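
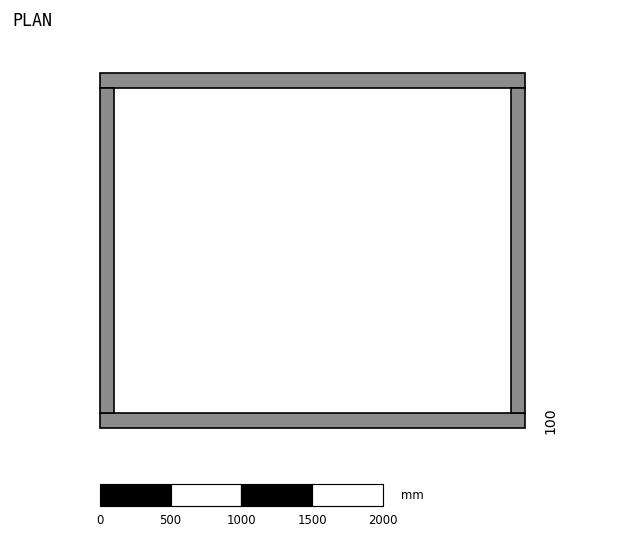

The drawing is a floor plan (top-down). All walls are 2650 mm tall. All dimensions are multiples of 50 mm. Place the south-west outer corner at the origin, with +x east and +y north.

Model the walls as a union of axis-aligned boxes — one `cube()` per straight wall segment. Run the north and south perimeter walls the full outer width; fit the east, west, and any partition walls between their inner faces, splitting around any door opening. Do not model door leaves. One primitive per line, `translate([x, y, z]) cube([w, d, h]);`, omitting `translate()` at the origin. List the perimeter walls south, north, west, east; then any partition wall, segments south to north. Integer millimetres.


cube([3000, 100, 2650]);
translate([0, 2400, 0]) cube([3000, 100, 2650]);
translate([0, 100, 0]) cube([100, 2300, 2650]);
translate([2900, 100, 0]) cube([100, 2300, 2650]);


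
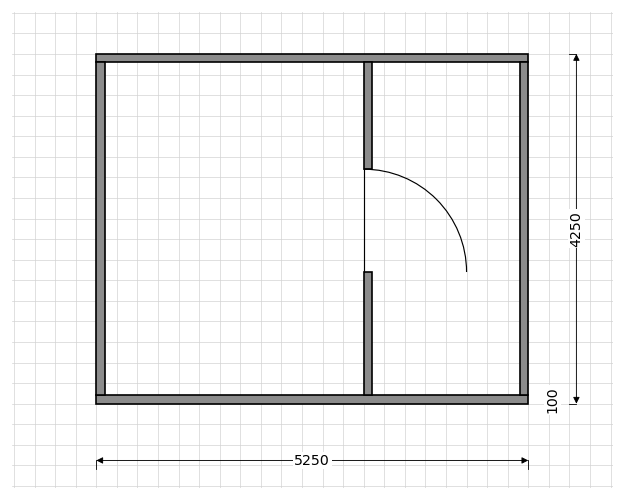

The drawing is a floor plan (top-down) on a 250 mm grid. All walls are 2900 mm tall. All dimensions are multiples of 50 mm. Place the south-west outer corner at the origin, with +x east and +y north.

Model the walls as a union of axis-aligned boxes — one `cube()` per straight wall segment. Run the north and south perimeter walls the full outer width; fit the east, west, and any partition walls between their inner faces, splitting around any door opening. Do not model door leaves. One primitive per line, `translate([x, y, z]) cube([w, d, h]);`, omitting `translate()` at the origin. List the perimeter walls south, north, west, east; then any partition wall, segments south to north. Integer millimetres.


cube([5250, 100, 2900]);
translate([0, 4150, 0]) cube([5250, 100, 2900]);
translate([0, 100, 0]) cube([100, 4050, 2900]);
translate([5150, 100, 0]) cube([100, 4050, 2900]);
translate([3250, 100, 0]) cube([100, 1500, 2900]);
translate([3250, 2850, 0]) cube([100, 1300, 2900]);


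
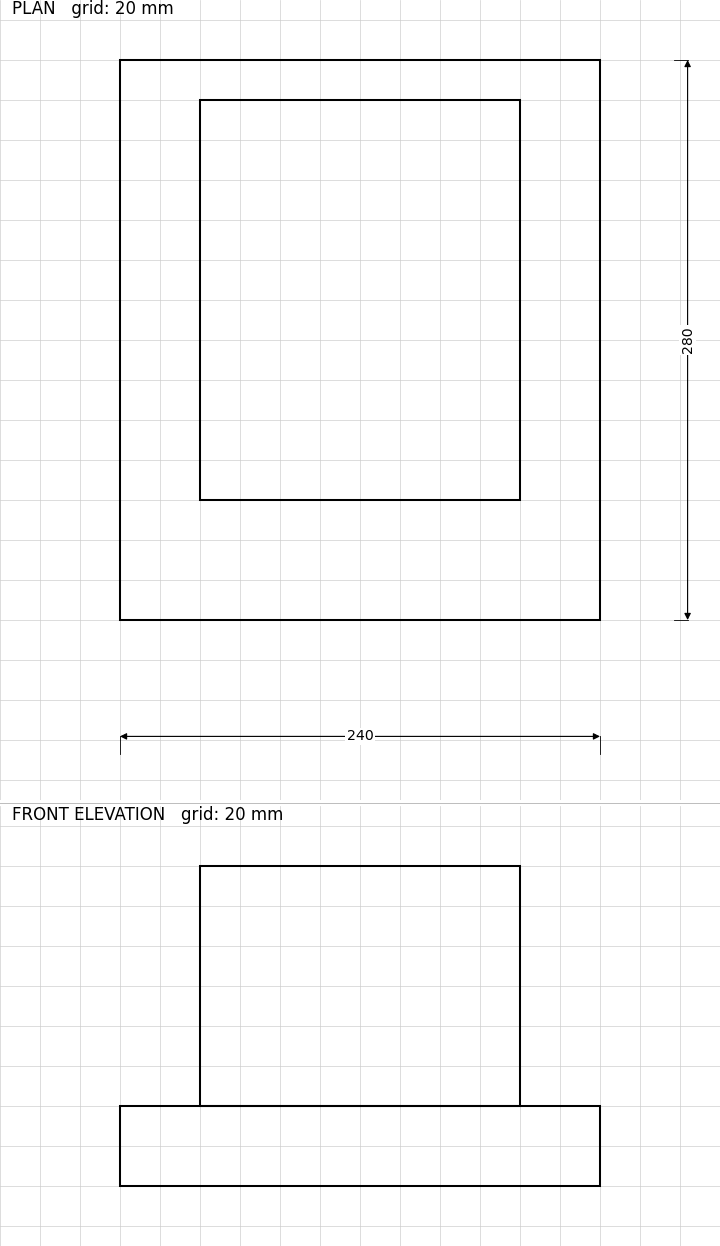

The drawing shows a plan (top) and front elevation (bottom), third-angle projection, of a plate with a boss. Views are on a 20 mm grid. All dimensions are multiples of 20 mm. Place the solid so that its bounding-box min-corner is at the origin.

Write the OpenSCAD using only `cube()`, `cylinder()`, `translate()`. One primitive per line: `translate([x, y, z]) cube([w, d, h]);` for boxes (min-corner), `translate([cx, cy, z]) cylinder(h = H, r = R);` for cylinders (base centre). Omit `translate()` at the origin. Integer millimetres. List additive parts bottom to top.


cube([240, 280, 40]);
translate([40, 60, 40]) cube([160, 200, 120]);


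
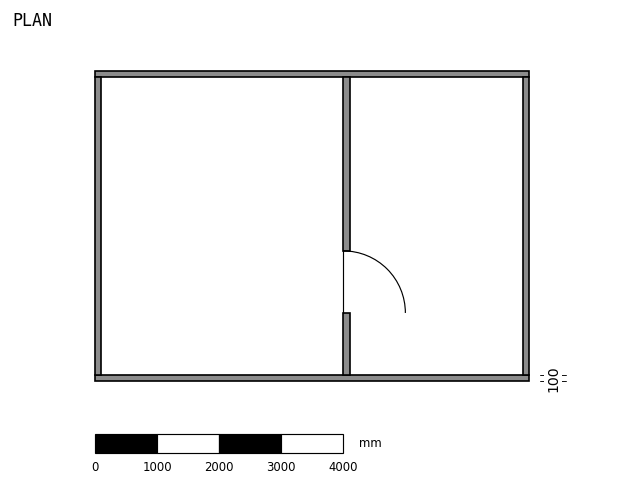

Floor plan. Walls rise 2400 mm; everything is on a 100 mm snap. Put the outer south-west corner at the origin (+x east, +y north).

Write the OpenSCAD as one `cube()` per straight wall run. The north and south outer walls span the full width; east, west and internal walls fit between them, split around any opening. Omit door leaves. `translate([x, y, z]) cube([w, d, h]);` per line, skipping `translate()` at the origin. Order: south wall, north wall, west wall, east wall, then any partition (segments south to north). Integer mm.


cube([7000, 100, 2400]);
translate([0, 4900, 0]) cube([7000, 100, 2400]);
translate([0, 100, 0]) cube([100, 4800, 2400]);
translate([6900, 100, 0]) cube([100, 4800, 2400]);
translate([4000, 100, 0]) cube([100, 1000, 2400]);
translate([4000, 2100, 0]) cube([100, 2800, 2400]);


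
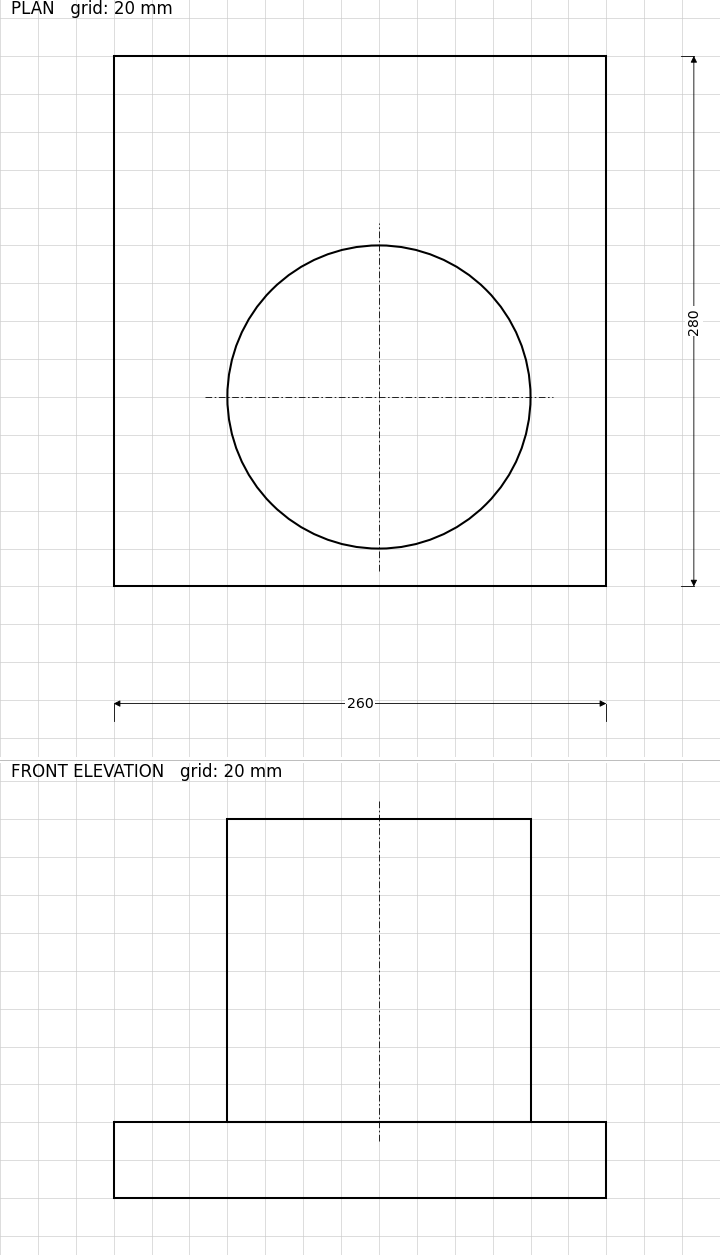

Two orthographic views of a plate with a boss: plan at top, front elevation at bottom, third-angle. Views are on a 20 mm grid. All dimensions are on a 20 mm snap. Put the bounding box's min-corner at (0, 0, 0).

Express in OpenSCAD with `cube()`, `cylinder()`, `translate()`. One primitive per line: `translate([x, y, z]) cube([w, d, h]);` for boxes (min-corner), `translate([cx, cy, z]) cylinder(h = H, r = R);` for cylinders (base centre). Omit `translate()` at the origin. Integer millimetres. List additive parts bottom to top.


cube([260, 280, 40]);
translate([140, 100, 40]) cylinder(h = 160, r = 80);


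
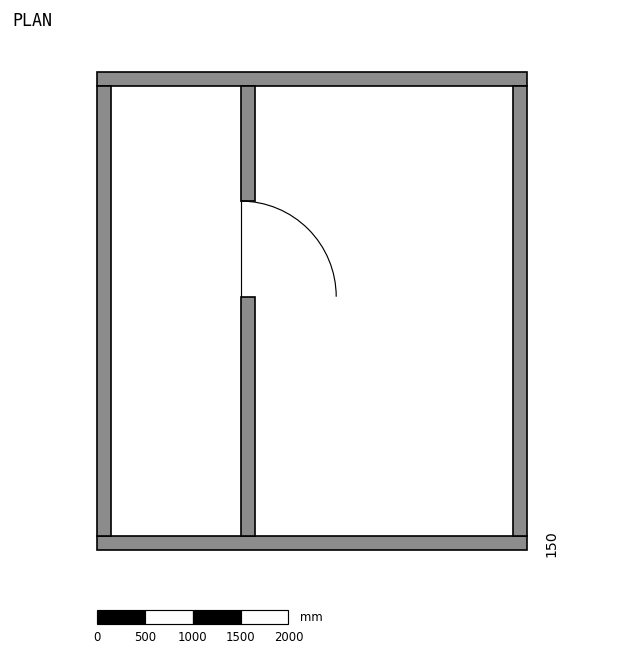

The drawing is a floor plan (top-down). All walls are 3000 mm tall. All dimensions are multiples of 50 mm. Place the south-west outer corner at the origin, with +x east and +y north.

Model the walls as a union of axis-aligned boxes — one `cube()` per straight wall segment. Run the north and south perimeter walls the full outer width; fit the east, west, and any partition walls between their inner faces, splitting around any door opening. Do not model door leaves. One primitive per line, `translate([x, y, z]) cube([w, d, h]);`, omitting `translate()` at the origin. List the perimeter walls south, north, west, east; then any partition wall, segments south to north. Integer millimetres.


cube([4500, 150, 3000]);
translate([0, 4850, 0]) cube([4500, 150, 3000]);
translate([0, 150, 0]) cube([150, 4700, 3000]);
translate([4350, 150, 0]) cube([150, 4700, 3000]);
translate([1500, 150, 0]) cube([150, 2500, 3000]);
translate([1500, 3650, 0]) cube([150, 1200, 3000]);


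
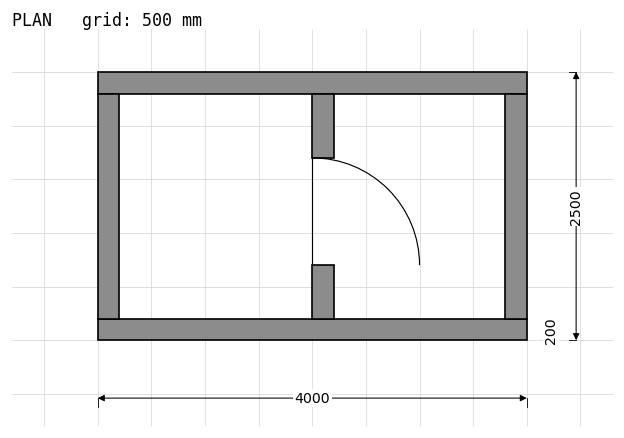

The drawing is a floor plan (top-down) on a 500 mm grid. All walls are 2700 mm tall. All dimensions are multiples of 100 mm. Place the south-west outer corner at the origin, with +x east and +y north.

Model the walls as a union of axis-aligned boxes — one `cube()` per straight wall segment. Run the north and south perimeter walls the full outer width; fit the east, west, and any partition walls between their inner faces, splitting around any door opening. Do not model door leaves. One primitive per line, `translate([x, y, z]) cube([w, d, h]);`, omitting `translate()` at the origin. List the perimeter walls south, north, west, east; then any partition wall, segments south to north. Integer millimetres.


cube([4000, 200, 2700]);
translate([0, 2300, 0]) cube([4000, 200, 2700]);
translate([0, 200, 0]) cube([200, 2100, 2700]);
translate([3800, 200, 0]) cube([200, 2100, 2700]);
translate([2000, 200, 0]) cube([200, 500, 2700]);
translate([2000, 1700, 0]) cube([200, 600, 2700]);


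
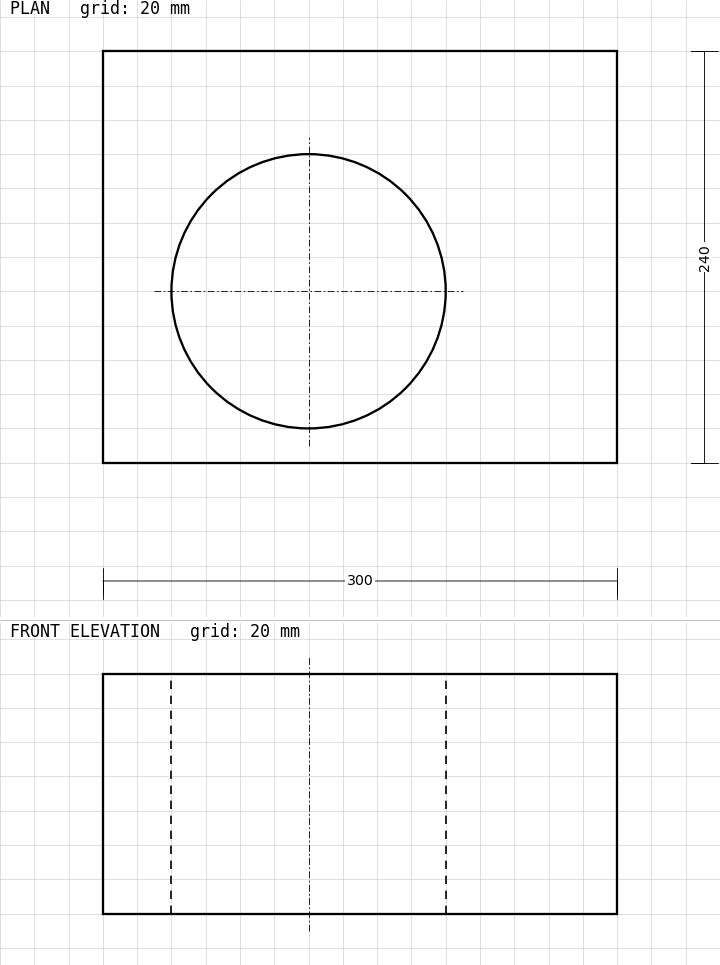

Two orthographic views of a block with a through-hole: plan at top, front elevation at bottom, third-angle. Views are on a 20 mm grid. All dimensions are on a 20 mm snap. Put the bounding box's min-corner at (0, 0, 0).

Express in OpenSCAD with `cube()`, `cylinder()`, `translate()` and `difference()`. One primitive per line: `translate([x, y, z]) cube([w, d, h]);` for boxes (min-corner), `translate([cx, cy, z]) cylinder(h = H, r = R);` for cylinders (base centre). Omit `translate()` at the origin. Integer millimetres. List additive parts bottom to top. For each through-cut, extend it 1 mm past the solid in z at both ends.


difference() {
  cube([300, 240, 140]);
  translate([120, 100, -1]) cylinder(h = 142, r = 80);
}


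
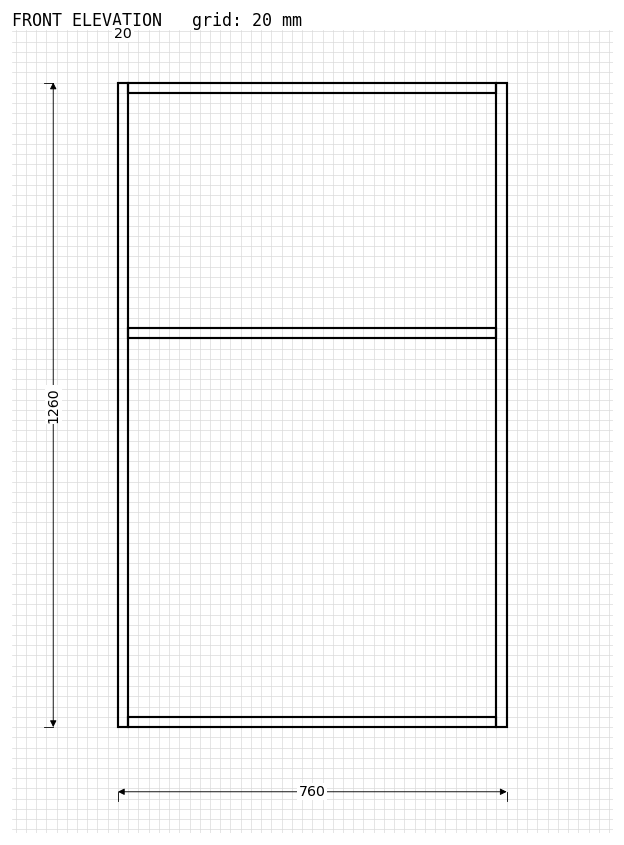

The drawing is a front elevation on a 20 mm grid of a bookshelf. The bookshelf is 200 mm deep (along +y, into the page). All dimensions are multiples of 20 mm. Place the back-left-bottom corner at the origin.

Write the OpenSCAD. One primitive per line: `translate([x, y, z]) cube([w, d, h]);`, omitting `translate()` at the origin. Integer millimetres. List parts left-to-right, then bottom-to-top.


cube([20, 200, 1260]);
translate([20, 0, 0]) cube([720, 200, 20]);
translate([20, 0, 760]) cube([720, 200, 20]);
translate([20, 0, 1240]) cube([720, 200, 20]);
translate([740, 0, 0]) cube([20, 200, 1260]);


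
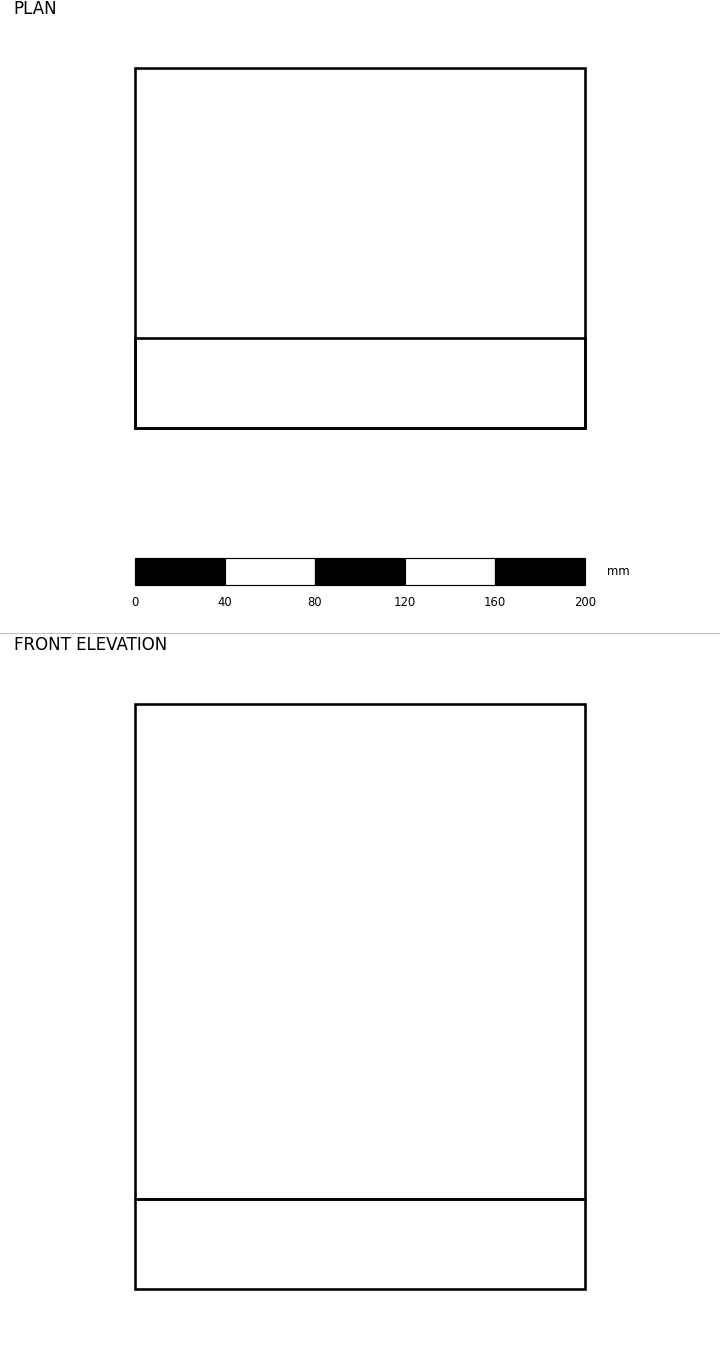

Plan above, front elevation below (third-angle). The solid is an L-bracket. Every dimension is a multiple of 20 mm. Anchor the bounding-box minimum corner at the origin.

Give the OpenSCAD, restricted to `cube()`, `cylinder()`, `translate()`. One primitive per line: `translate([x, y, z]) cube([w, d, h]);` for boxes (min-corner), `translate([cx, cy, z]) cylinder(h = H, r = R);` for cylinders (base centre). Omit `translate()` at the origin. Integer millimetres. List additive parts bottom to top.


cube([200, 160, 40]);
translate([0, 0, 40]) cube([200, 40, 220]);


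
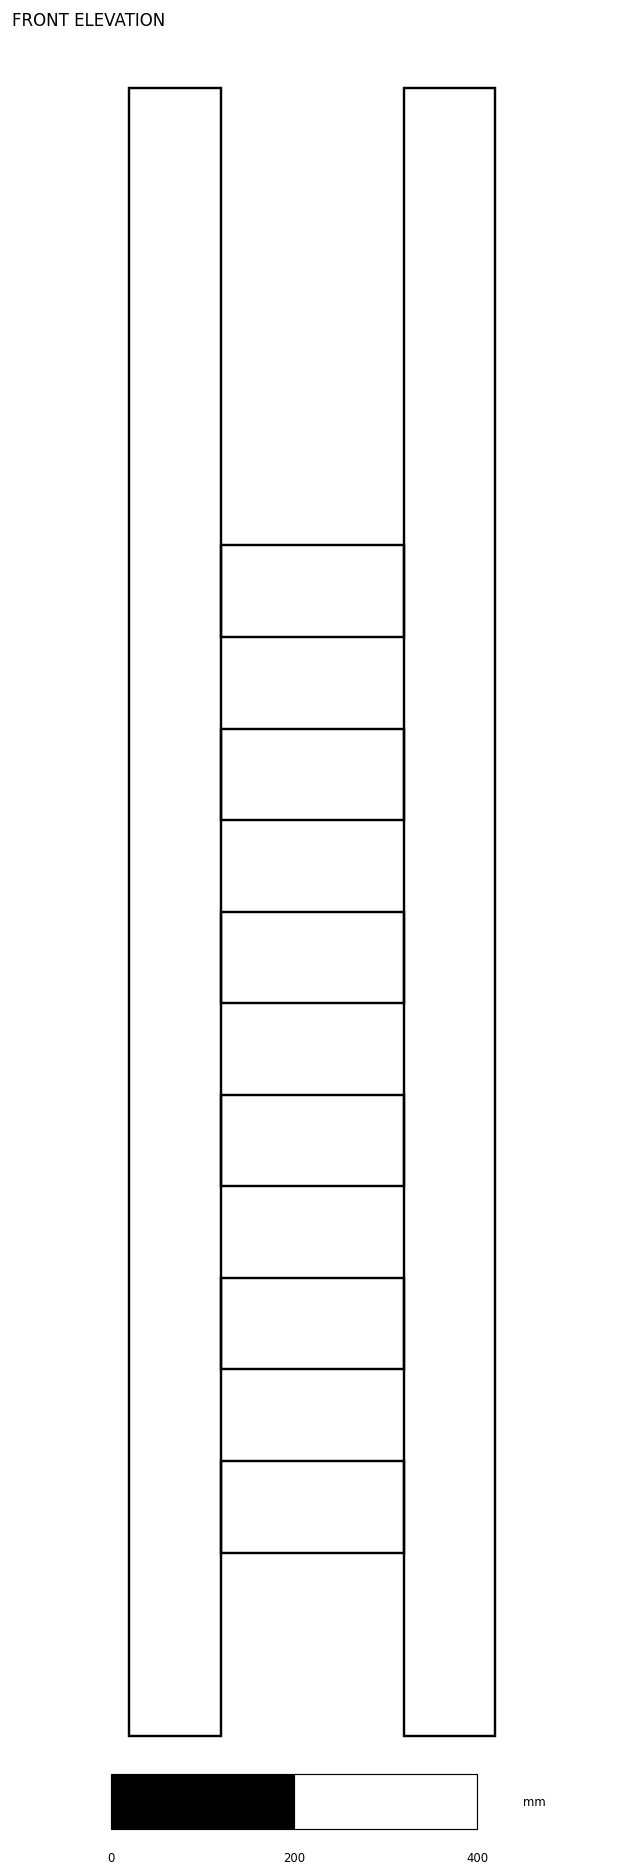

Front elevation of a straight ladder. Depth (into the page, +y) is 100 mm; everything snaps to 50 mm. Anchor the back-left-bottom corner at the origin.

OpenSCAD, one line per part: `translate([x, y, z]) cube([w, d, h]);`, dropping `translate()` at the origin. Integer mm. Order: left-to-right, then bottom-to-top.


cube([100, 100, 1800]);
translate([100, 0, 200]) cube([200, 100, 100]);
translate([100, 0, 400]) cube([200, 100, 100]);
translate([100, 0, 600]) cube([200, 100, 100]);
translate([100, 0, 800]) cube([200, 100, 100]);
translate([100, 0, 1000]) cube([200, 100, 100]);
translate([100, 0, 1200]) cube([200, 100, 100]);
translate([300, 0, 0]) cube([100, 100, 1800]);


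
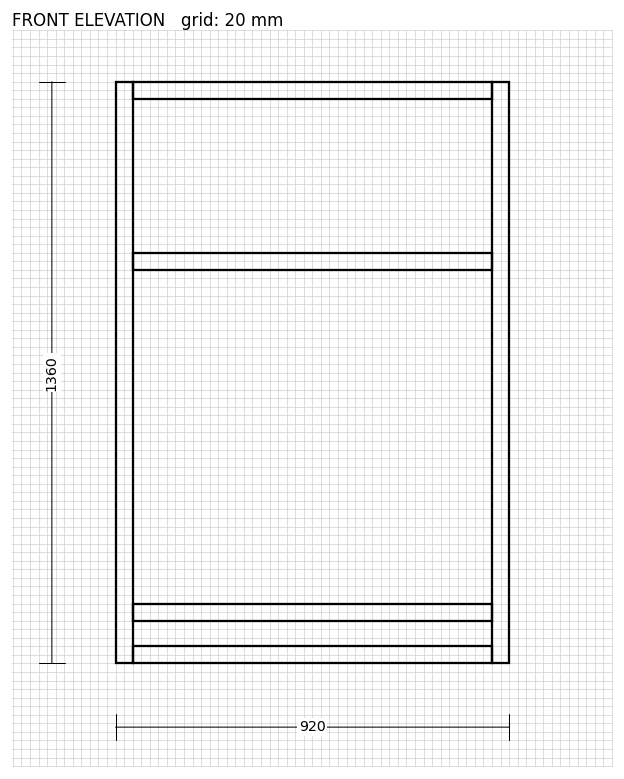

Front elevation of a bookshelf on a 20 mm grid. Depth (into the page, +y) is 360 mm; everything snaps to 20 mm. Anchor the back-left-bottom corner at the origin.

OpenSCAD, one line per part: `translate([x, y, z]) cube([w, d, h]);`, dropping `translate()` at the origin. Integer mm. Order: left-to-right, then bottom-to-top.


cube([40, 360, 1360]);
translate([40, 0, 0]) cube([840, 360, 40]);
translate([40, 0, 100]) cube([840, 360, 40]);
translate([40, 0, 920]) cube([840, 360, 40]);
translate([40, 0, 1320]) cube([840, 360, 40]);
translate([880, 0, 0]) cube([40, 360, 1360]);


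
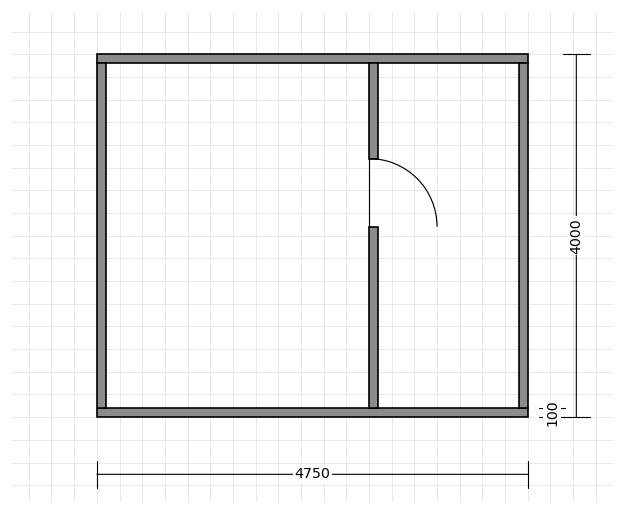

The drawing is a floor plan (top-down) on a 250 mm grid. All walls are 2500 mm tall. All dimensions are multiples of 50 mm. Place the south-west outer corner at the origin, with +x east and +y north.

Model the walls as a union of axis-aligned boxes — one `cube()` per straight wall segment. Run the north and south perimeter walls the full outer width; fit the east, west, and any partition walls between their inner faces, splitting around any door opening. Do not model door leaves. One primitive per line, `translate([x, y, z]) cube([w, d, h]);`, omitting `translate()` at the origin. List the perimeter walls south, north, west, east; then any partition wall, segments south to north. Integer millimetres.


cube([4750, 100, 2500]);
translate([0, 3900, 0]) cube([4750, 100, 2500]);
translate([0, 100, 0]) cube([100, 3800, 2500]);
translate([4650, 100, 0]) cube([100, 3800, 2500]);
translate([3000, 100, 0]) cube([100, 2000, 2500]);
translate([3000, 2850, 0]) cube([100, 1050, 2500]);


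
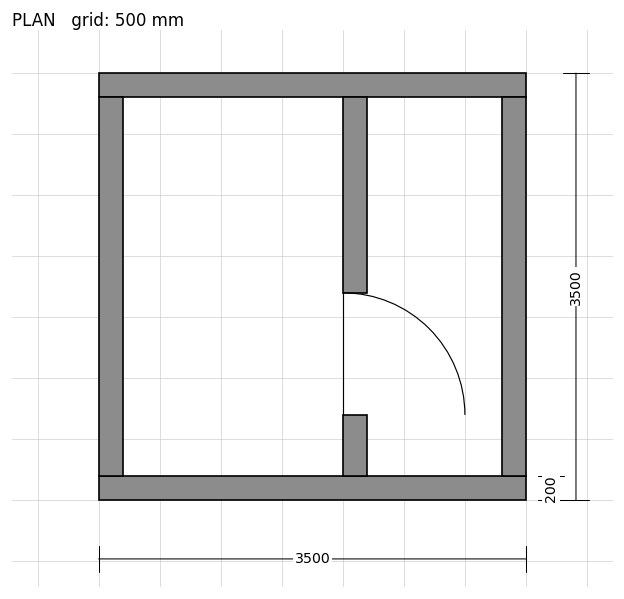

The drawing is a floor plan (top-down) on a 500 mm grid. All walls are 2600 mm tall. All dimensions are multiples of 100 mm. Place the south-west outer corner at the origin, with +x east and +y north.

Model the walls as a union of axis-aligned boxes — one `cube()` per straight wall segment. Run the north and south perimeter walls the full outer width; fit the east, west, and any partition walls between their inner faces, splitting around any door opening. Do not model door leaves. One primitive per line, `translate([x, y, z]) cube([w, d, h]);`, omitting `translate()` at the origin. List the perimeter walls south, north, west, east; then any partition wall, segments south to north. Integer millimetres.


cube([3500, 200, 2600]);
translate([0, 3300, 0]) cube([3500, 200, 2600]);
translate([0, 200, 0]) cube([200, 3100, 2600]);
translate([3300, 200, 0]) cube([200, 3100, 2600]);
translate([2000, 200, 0]) cube([200, 500, 2600]);
translate([2000, 1700, 0]) cube([200, 1600, 2600]);


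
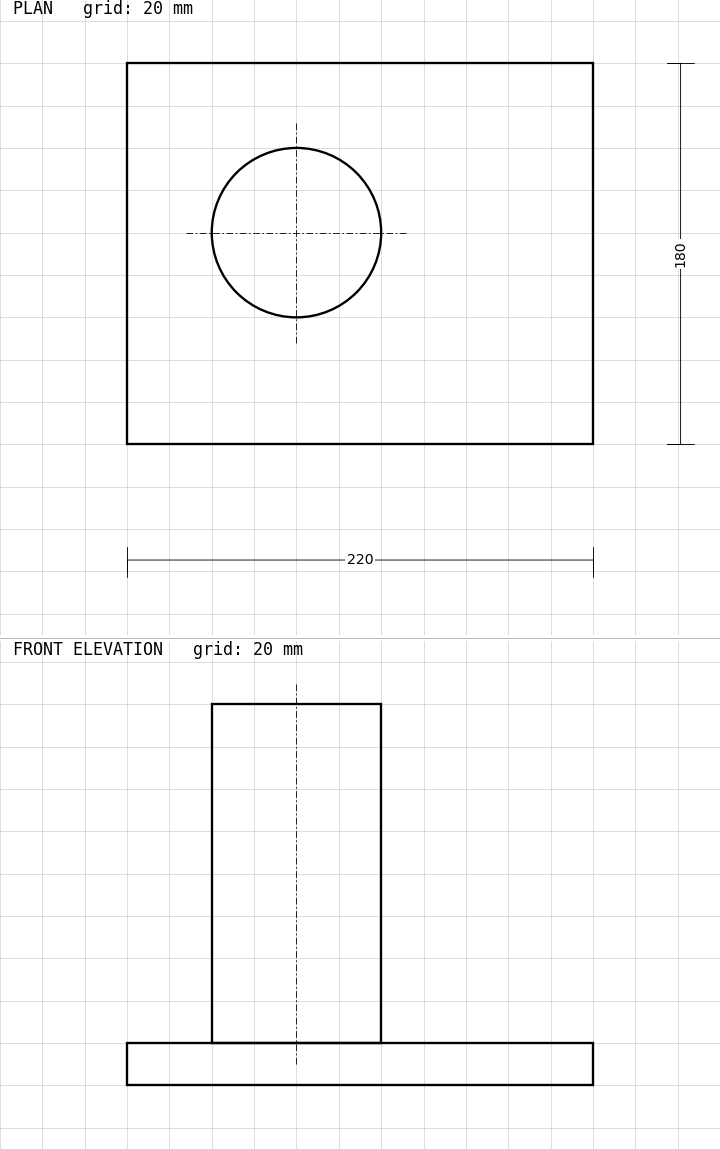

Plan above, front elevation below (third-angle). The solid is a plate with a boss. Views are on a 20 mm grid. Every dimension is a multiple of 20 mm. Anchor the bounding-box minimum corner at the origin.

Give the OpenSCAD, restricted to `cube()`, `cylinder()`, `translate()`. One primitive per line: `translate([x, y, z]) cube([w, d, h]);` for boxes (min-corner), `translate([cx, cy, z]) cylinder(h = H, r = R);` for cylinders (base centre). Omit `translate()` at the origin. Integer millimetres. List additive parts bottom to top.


cube([220, 180, 20]);
translate([80, 100, 20]) cylinder(h = 160, r = 40);


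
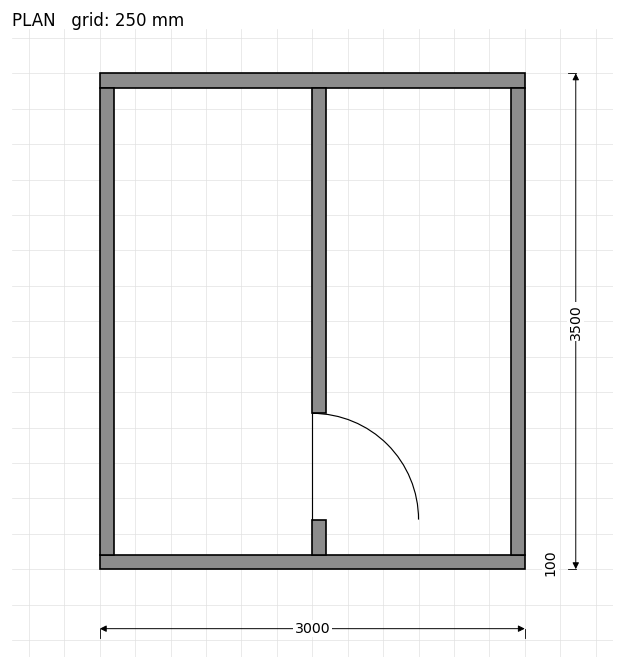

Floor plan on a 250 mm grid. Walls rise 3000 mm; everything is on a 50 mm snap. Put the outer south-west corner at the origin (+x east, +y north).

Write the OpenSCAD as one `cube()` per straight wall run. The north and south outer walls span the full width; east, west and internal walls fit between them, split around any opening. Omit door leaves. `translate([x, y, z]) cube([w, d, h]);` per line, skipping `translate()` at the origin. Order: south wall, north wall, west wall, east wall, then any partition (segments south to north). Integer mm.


cube([3000, 100, 3000]);
translate([0, 3400, 0]) cube([3000, 100, 3000]);
translate([0, 100, 0]) cube([100, 3300, 3000]);
translate([2900, 100, 0]) cube([100, 3300, 3000]);
translate([1500, 100, 0]) cube([100, 250, 3000]);
translate([1500, 1100, 0]) cube([100, 2300, 3000]);


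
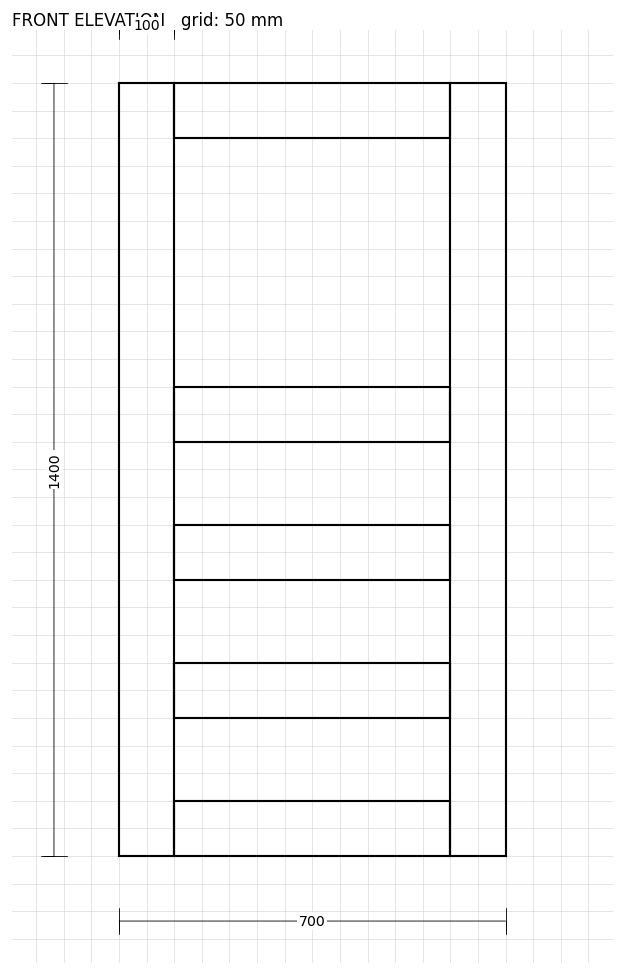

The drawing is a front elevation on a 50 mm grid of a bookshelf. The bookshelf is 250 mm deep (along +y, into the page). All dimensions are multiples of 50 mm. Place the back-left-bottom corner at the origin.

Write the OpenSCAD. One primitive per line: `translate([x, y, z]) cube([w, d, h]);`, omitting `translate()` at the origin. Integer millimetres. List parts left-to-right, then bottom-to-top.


cube([100, 250, 1400]);
translate([100, 0, 0]) cube([500, 250, 100]);
translate([100, 0, 250]) cube([500, 250, 100]);
translate([100, 0, 500]) cube([500, 250, 100]);
translate([100, 0, 750]) cube([500, 250, 100]);
translate([100, 0, 1300]) cube([500, 250, 100]);
translate([600, 0, 0]) cube([100, 250, 1400]);


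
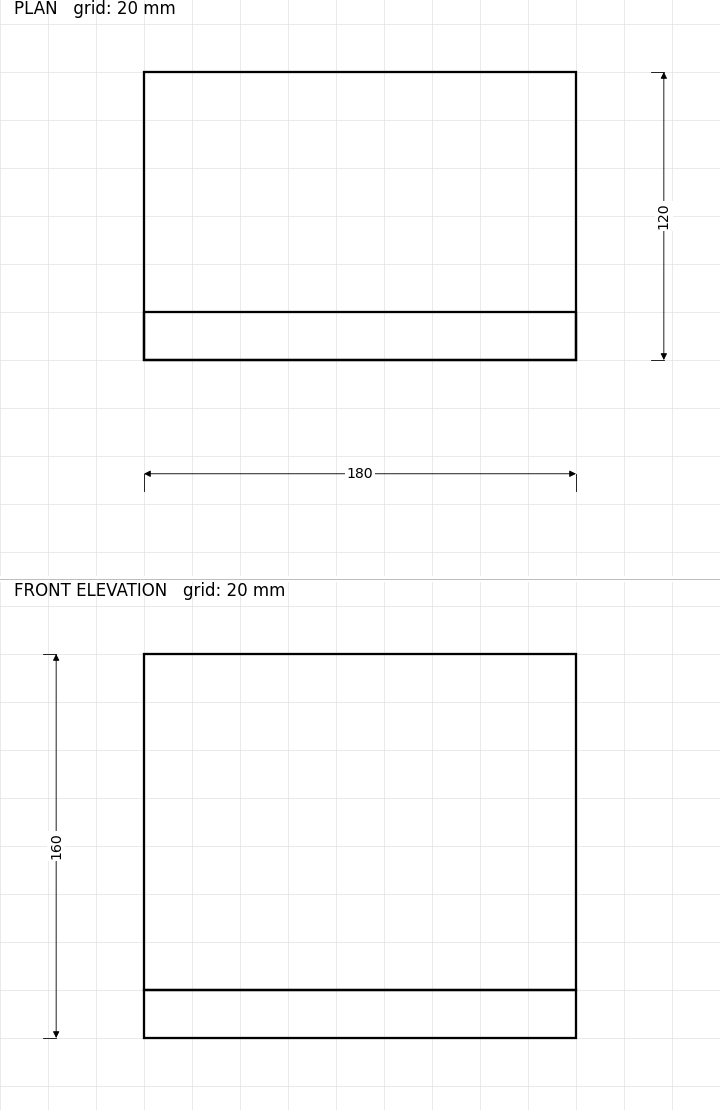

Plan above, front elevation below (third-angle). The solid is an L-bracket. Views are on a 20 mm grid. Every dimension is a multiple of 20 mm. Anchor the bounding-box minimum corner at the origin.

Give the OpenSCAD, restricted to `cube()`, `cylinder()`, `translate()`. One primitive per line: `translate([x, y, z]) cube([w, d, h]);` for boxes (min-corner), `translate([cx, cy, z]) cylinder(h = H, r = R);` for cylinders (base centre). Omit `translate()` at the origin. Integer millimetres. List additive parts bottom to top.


cube([180, 120, 20]);
translate([0, 0, 20]) cube([180, 20, 140]);


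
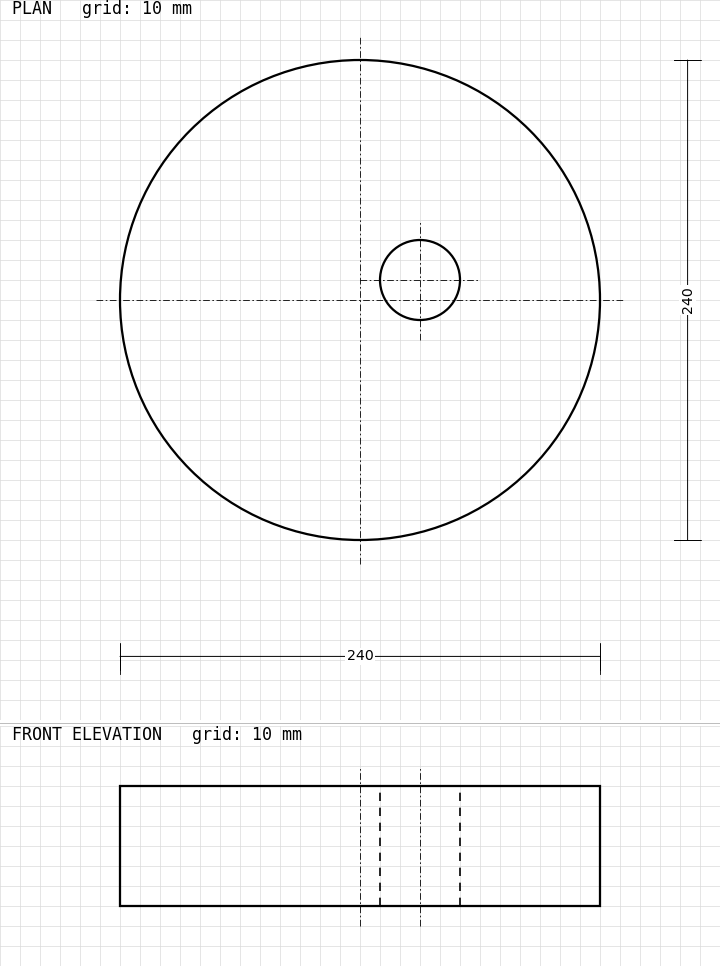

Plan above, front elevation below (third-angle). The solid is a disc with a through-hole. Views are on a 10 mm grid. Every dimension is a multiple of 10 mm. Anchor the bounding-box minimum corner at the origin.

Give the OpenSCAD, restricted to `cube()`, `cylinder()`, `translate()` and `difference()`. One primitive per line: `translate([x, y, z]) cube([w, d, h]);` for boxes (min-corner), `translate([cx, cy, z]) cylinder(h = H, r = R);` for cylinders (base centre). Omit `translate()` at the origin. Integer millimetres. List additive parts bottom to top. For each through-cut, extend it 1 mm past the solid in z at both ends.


difference() {
  translate([120, 120, 0]) cylinder(h = 60, r = 120);
  translate([150, 130, -1]) cylinder(h = 62, r = 20);
}


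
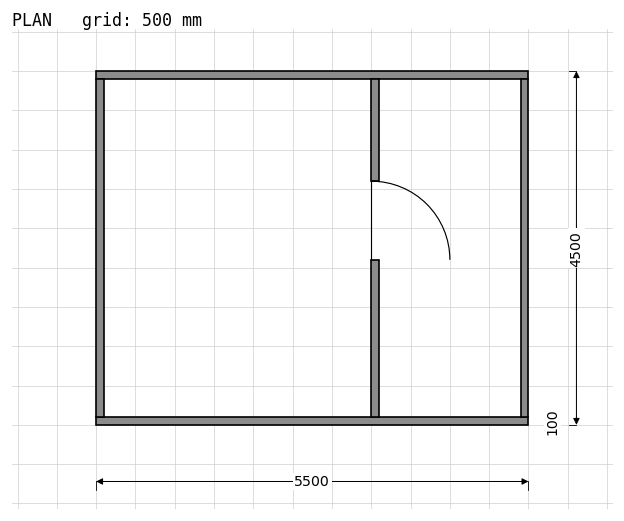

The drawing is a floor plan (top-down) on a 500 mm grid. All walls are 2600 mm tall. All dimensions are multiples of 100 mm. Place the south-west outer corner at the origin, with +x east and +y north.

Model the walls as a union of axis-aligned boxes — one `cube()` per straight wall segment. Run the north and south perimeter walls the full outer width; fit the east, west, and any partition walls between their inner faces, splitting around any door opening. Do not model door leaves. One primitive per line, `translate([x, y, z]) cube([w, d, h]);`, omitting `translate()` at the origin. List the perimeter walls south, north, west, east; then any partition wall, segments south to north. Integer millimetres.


cube([5500, 100, 2600]);
translate([0, 4400, 0]) cube([5500, 100, 2600]);
translate([0, 100, 0]) cube([100, 4300, 2600]);
translate([5400, 100, 0]) cube([100, 4300, 2600]);
translate([3500, 100, 0]) cube([100, 2000, 2600]);
translate([3500, 3100, 0]) cube([100, 1300, 2600]);


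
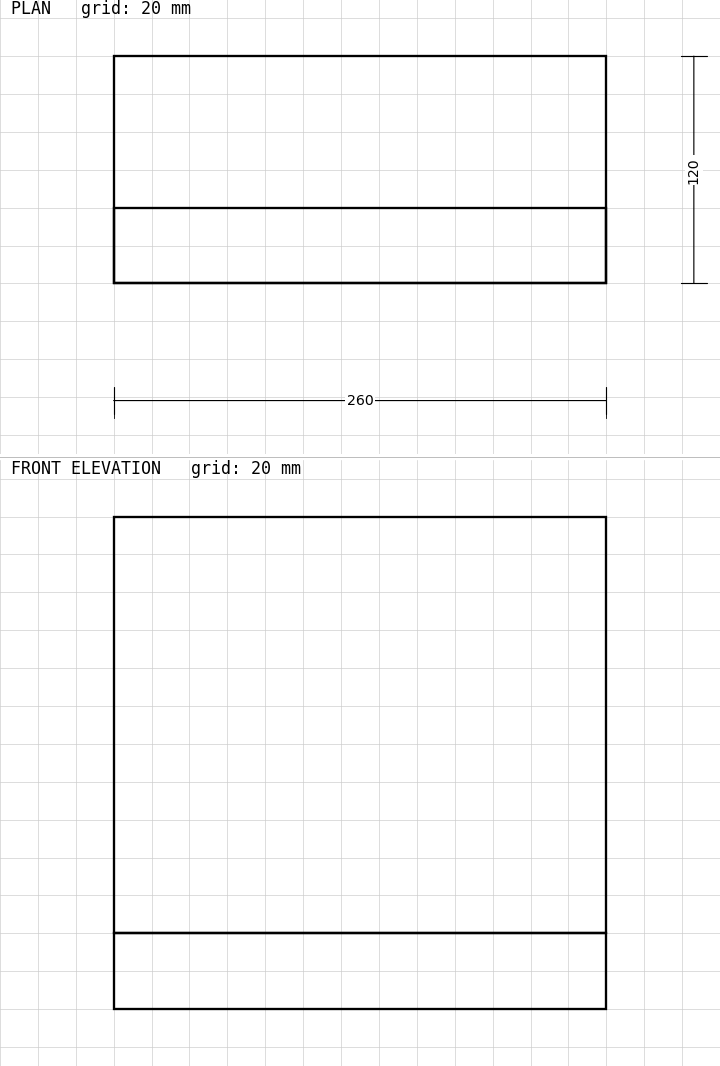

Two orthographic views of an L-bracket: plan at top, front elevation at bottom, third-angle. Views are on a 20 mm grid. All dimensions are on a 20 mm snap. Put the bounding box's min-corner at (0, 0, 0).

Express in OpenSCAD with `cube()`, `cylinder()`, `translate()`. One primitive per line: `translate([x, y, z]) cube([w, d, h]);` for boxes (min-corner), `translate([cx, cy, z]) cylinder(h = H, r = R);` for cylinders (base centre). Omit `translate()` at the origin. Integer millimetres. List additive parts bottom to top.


cube([260, 120, 40]);
translate([0, 0, 40]) cube([260, 40, 220]);


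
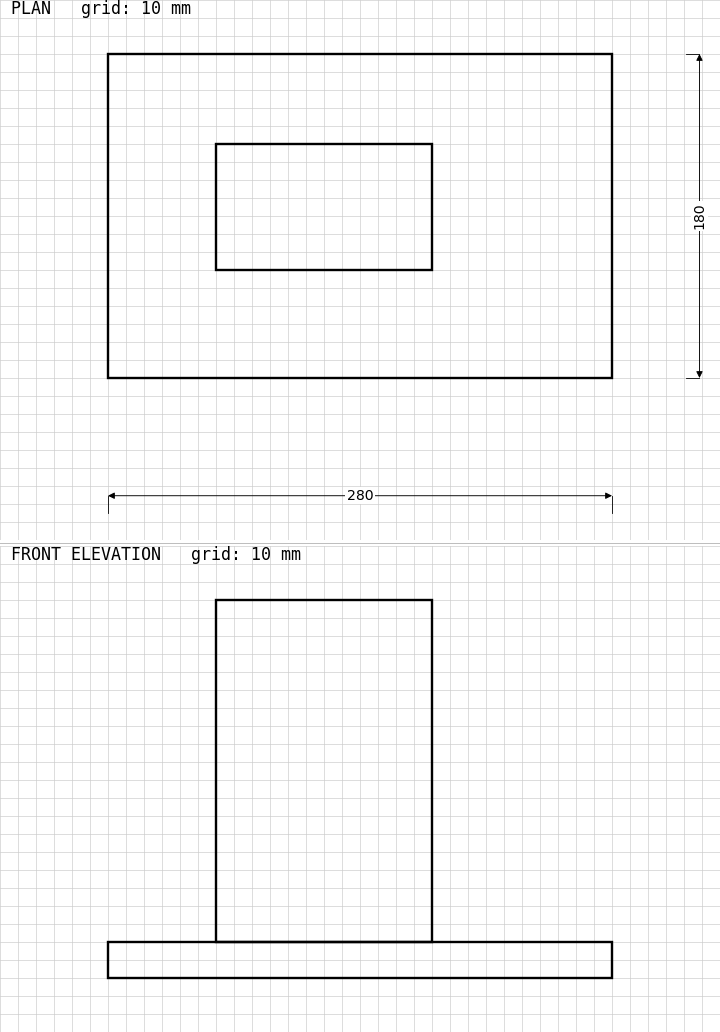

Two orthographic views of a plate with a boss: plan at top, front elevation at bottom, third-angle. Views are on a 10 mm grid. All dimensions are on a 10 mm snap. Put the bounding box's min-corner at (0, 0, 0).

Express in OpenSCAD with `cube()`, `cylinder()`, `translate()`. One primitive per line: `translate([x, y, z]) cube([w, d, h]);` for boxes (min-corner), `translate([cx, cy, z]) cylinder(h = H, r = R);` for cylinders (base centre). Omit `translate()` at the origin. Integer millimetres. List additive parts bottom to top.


cube([280, 180, 20]);
translate([60, 60, 20]) cube([120, 70, 190]);


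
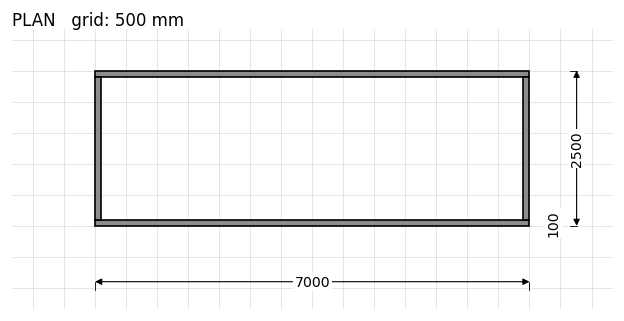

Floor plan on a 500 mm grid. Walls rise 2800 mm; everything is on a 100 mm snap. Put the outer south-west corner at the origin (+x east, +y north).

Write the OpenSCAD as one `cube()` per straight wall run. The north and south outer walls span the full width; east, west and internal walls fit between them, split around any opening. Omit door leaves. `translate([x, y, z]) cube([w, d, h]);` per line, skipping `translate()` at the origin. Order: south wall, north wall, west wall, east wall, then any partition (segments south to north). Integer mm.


cube([7000, 100, 2800]);
translate([0, 2400, 0]) cube([7000, 100, 2800]);
translate([0, 100, 0]) cube([100, 2300, 2800]);
translate([6900, 100, 0]) cube([100, 2300, 2800]);


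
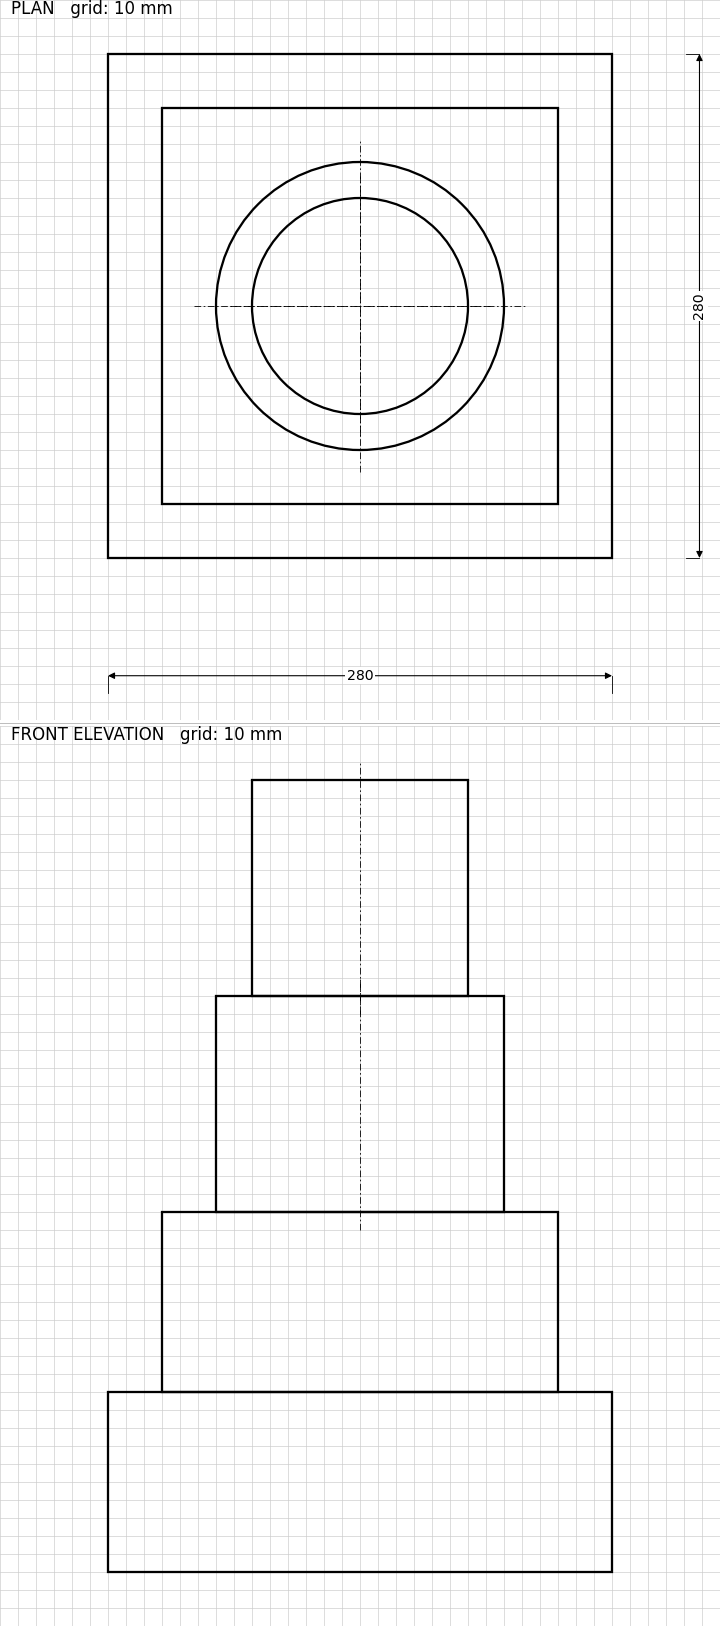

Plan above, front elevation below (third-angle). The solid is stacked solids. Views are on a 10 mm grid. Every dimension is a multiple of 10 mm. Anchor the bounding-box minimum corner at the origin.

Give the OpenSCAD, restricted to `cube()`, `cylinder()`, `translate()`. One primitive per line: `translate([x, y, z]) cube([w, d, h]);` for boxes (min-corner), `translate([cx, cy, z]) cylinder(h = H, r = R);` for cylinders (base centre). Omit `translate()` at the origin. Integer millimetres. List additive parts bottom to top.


cube([280, 280, 100]);
translate([30, 30, 100]) cube([220, 220, 100]);
translate([140, 140, 200]) cylinder(h = 120, r = 80);
translate([140, 140, 320]) cylinder(h = 120, r = 60);


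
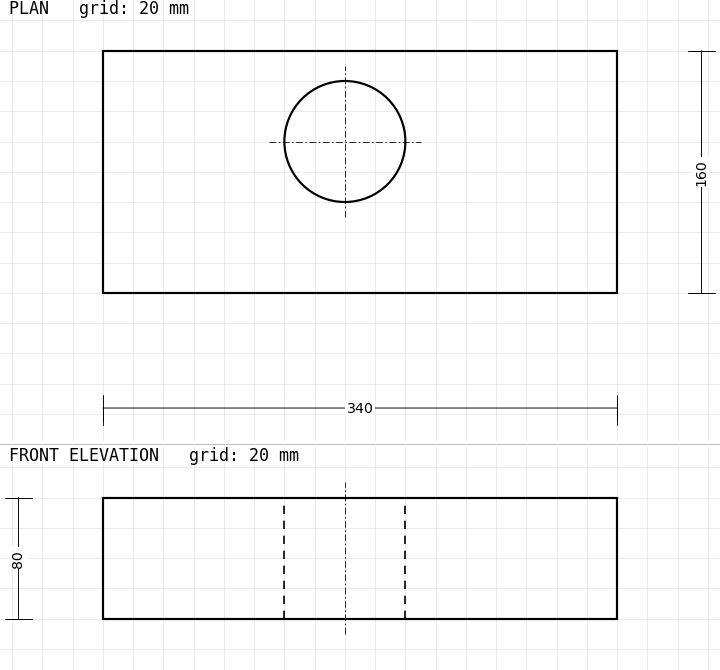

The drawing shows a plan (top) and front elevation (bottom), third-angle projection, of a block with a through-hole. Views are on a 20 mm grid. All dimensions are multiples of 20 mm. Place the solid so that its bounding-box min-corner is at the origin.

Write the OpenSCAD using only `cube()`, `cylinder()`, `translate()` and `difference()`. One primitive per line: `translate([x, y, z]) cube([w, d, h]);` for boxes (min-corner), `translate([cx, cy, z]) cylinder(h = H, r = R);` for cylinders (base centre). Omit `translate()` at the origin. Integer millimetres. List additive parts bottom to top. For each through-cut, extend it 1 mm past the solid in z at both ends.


difference() {
  cube([340, 160, 80]);
  translate([160, 100, -1]) cylinder(h = 82, r = 40);
}


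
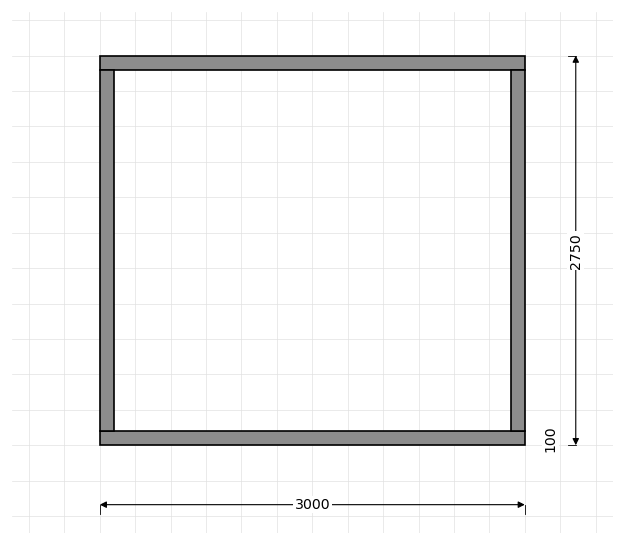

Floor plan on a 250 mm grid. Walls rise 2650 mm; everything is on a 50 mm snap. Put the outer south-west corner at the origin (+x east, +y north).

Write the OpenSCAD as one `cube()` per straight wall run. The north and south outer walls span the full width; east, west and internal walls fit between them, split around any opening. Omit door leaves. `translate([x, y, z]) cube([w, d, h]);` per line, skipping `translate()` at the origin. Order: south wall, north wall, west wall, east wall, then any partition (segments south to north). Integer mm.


cube([3000, 100, 2650]);
translate([0, 2650, 0]) cube([3000, 100, 2650]);
translate([0, 100, 0]) cube([100, 2550, 2650]);
translate([2900, 100, 0]) cube([100, 2550, 2650]);


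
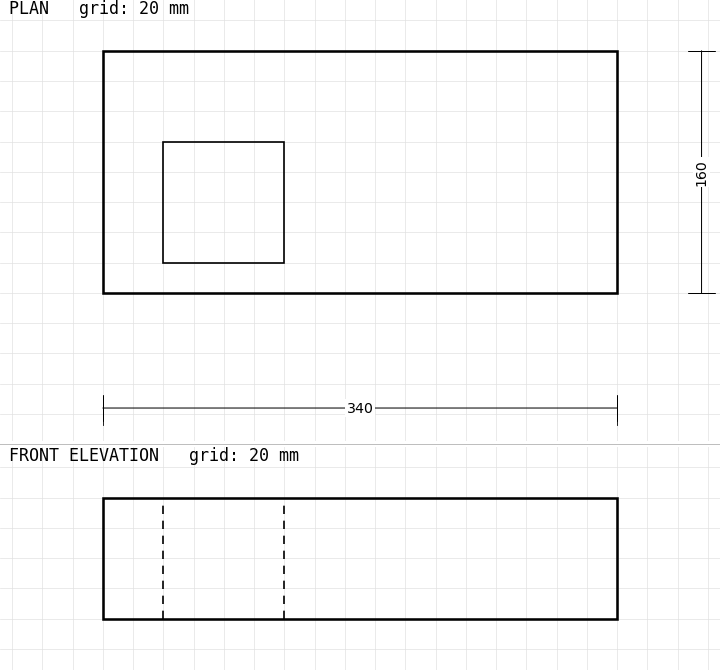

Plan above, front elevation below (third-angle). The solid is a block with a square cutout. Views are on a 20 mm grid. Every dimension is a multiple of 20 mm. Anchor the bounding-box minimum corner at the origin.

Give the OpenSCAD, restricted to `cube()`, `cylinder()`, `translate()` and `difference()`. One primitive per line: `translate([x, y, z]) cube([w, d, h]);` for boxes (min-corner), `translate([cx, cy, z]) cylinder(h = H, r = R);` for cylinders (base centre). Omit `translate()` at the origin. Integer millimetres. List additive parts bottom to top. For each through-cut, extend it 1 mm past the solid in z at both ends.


difference() {
  cube([340, 160, 80]);
  translate([40, 20, -1]) cube([80, 80, 82]);
}


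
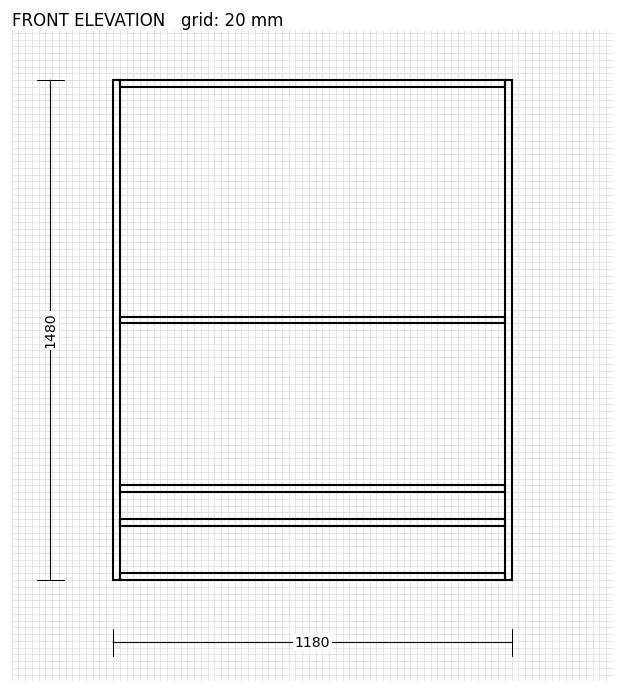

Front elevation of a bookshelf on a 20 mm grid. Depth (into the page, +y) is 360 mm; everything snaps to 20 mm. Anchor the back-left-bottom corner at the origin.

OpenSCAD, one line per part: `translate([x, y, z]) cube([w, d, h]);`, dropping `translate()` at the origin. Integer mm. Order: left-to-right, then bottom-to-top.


cube([20, 360, 1480]);
translate([20, 0, 0]) cube([1140, 360, 20]);
translate([20, 0, 160]) cube([1140, 360, 20]);
translate([20, 0, 260]) cube([1140, 360, 20]);
translate([20, 0, 760]) cube([1140, 360, 20]);
translate([20, 0, 1460]) cube([1140, 360, 20]);
translate([1160, 0, 0]) cube([20, 360, 1480]);


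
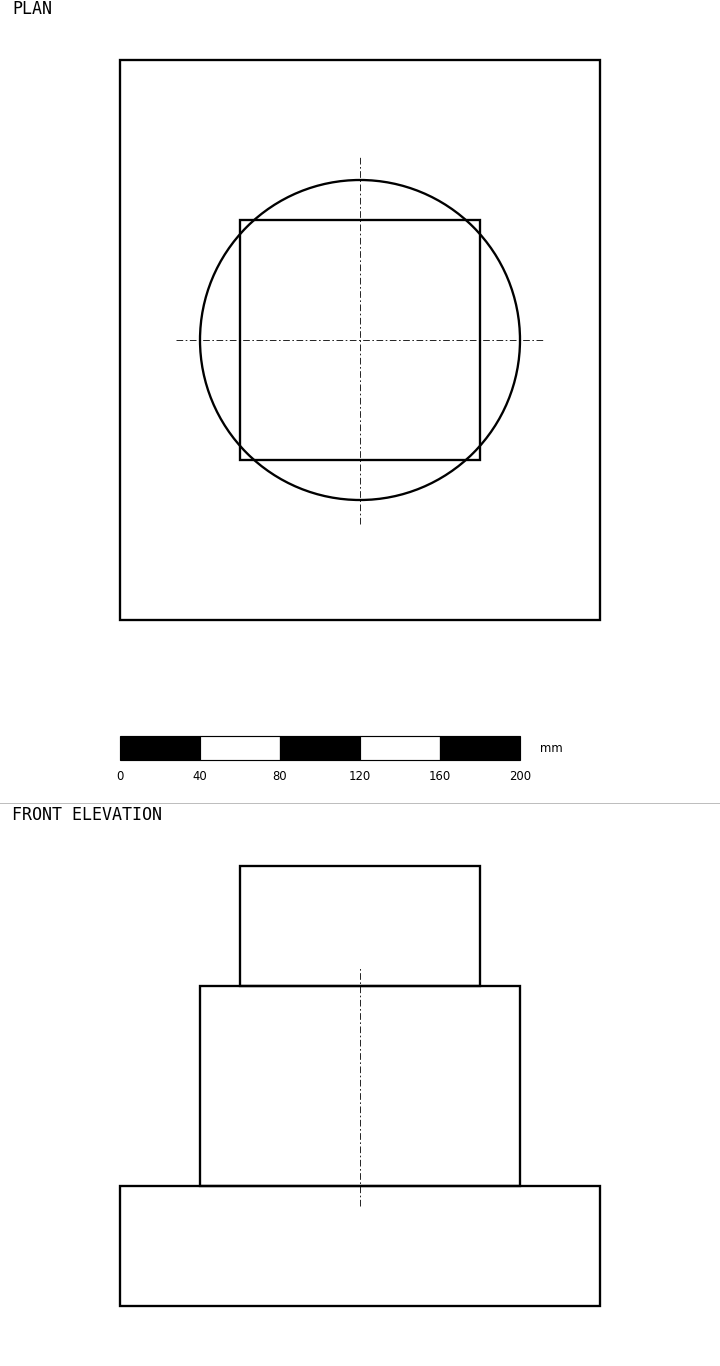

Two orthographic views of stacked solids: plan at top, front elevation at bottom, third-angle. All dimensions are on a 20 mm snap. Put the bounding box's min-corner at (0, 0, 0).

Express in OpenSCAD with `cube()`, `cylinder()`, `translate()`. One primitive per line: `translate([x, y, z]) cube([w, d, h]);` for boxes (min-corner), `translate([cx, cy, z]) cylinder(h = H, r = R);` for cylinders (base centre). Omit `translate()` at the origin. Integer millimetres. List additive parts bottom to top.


cube([240, 280, 60]);
translate([120, 140, 60]) cylinder(h = 100, r = 80);
translate([60, 80, 160]) cube([120, 120, 60]);


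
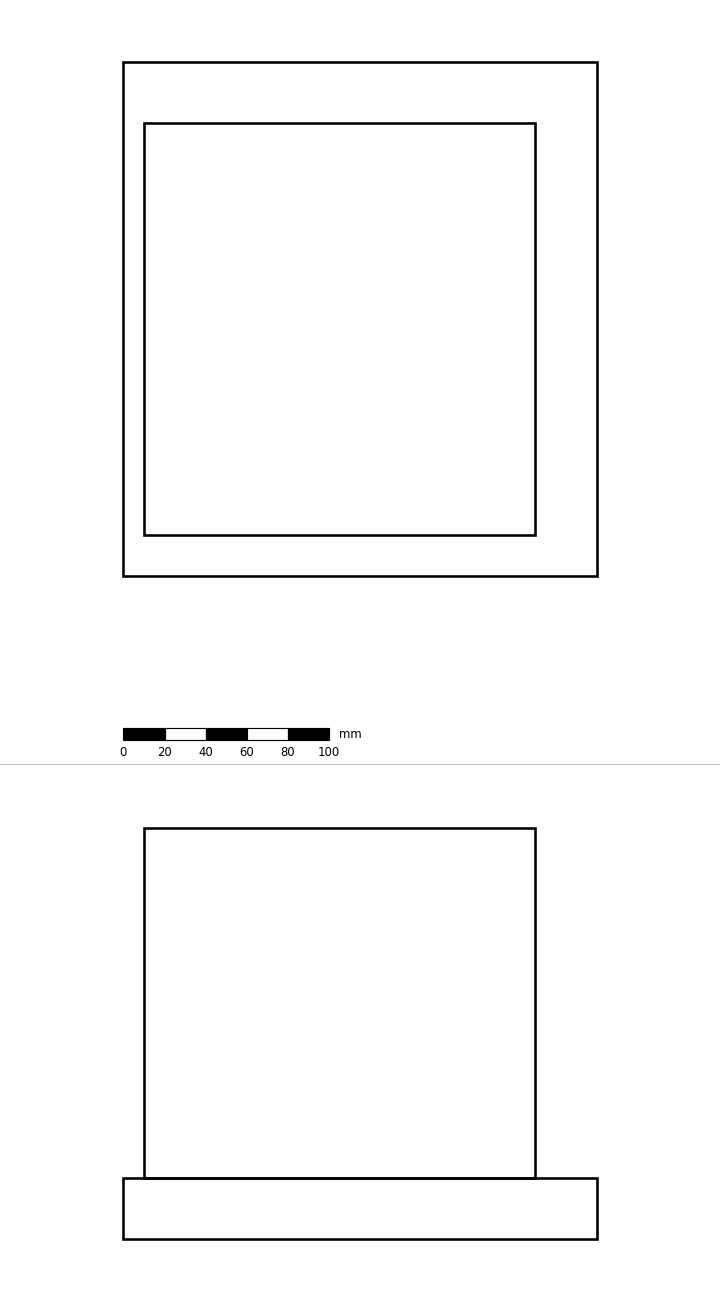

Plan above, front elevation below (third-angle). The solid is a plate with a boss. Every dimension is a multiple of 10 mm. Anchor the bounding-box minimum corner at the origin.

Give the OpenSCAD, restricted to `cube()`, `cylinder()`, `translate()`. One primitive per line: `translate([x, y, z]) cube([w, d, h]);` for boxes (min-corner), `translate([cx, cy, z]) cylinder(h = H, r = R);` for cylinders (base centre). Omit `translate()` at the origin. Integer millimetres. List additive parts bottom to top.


cube([230, 250, 30]);
translate([10, 20, 30]) cube([190, 200, 170]);


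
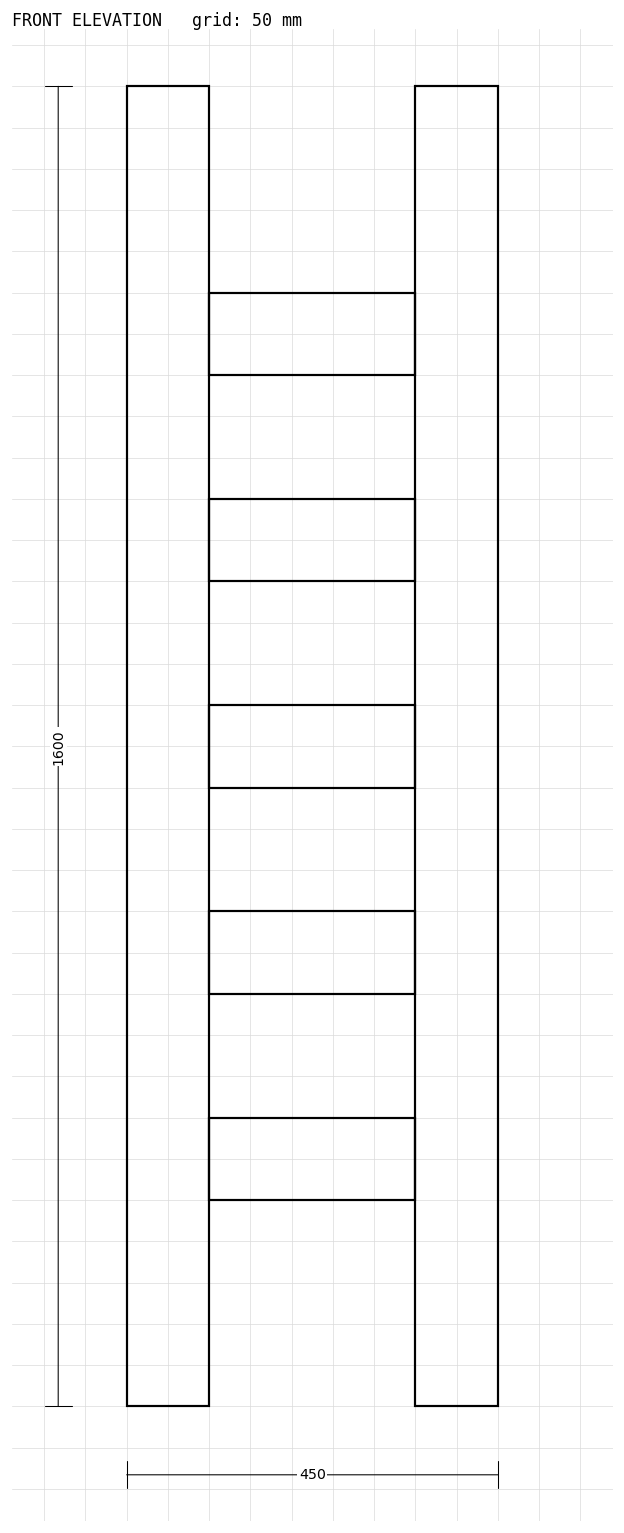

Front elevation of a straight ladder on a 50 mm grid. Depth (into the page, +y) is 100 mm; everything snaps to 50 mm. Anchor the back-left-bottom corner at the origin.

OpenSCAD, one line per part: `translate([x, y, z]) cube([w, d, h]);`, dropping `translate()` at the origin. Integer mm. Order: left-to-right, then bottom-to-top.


cube([100, 100, 1600]);
translate([100, 0, 250]) cube([250, 100, 100]);
translate([100, 0, 500]) cube([250, 100, 100]);
translate([100, 0, 750]) cube([250, 100, 100]);
translate([100, 0, 1000]) cube([250, 100, 100]);
translate([100, 0, 1250]) cube([250, 100, 100]);
translate([350, 0, 0]) cube([100, 100, 1600]);


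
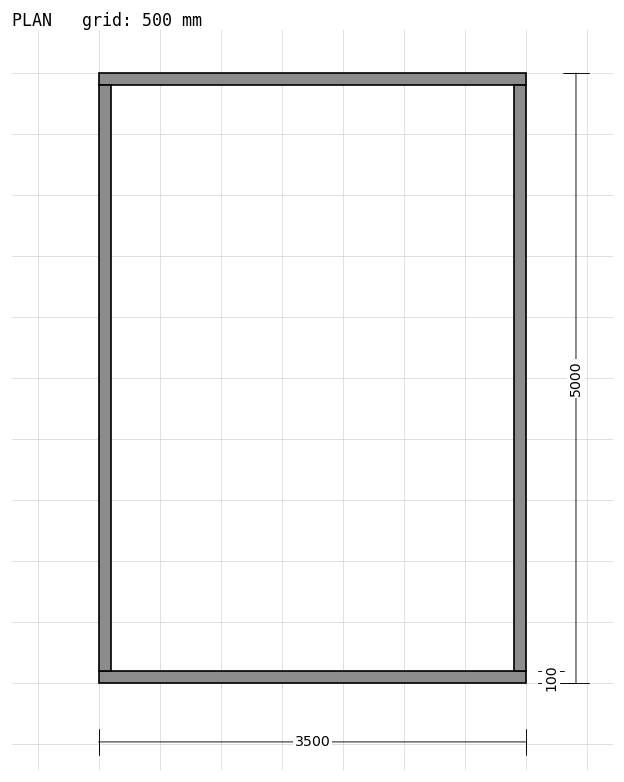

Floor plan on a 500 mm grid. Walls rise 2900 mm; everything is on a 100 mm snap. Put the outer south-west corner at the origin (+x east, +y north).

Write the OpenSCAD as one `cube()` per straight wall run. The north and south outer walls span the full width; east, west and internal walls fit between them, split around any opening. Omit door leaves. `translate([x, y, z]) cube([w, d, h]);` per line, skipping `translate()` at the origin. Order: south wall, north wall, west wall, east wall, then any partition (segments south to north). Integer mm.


cube([3500, 100, 2900]);
translate([0, 4900, 0]) cube([3500, 100, 2900]);
translate([0, 100, 0]) cube([100, 4800, 2900]);
translate([3400, 100, 0]) cube([100, 4800, 2900]);


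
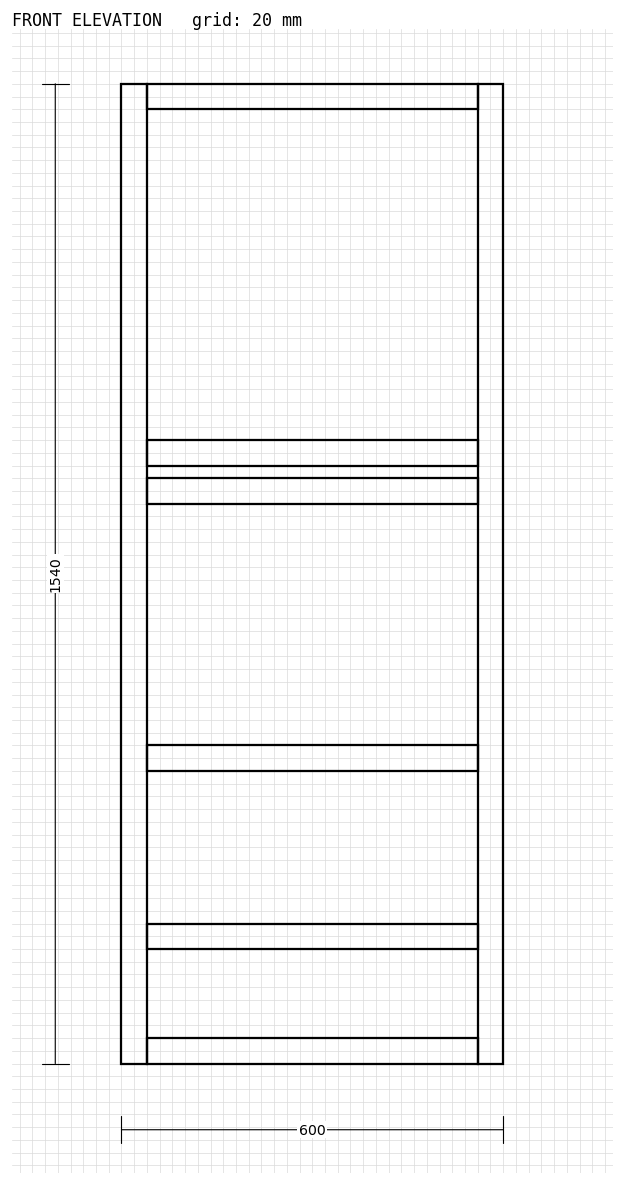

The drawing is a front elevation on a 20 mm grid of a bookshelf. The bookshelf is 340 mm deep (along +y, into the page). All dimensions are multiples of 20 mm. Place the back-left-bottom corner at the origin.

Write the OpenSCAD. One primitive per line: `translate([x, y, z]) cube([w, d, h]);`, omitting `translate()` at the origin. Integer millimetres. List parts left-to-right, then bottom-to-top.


cube([40, 340, 1540]);
translate([40, 0, 0]) cube([520, 340, 40]);
translate([40, 0, 180]) cube([520, 340, 40]);
translate([40, 0, 460]) cube([520, 340, 40]);
translate([40, 0, 880]) cube([520, 340, 40]);
translate([40, 0, 940]) cube([520, 340, 40]);
translate([40, 0, 1500]) cube([520, 340, 40]);
translate([560, 0, 0]) cube([40, 340, 1540]);


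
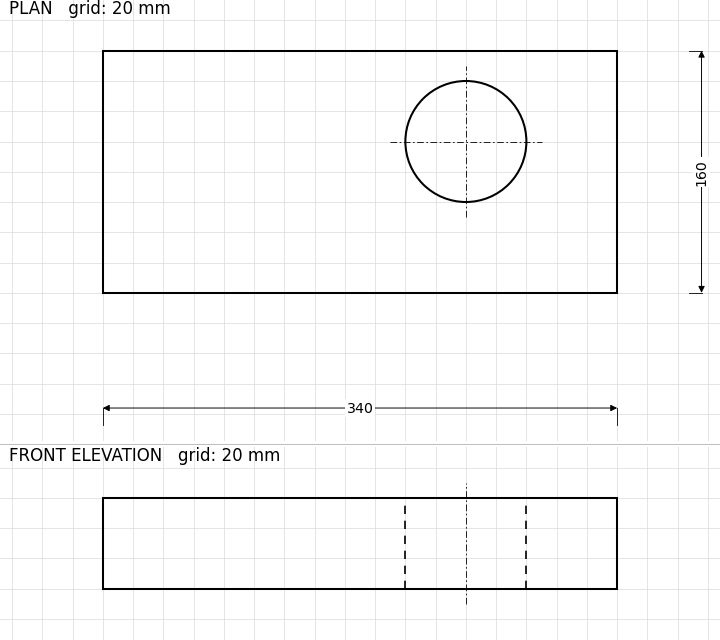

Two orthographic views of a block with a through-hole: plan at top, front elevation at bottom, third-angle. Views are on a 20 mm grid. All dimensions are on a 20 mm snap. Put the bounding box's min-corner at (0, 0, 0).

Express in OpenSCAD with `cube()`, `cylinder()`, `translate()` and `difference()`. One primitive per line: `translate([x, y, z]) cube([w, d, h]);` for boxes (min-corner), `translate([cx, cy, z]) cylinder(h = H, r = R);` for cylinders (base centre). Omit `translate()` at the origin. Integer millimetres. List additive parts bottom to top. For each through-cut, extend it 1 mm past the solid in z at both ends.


difference() {
  cube([340, 160, 60]);
  translate([240, 100, -1]) cylinder(h = 62, r = 40);
}


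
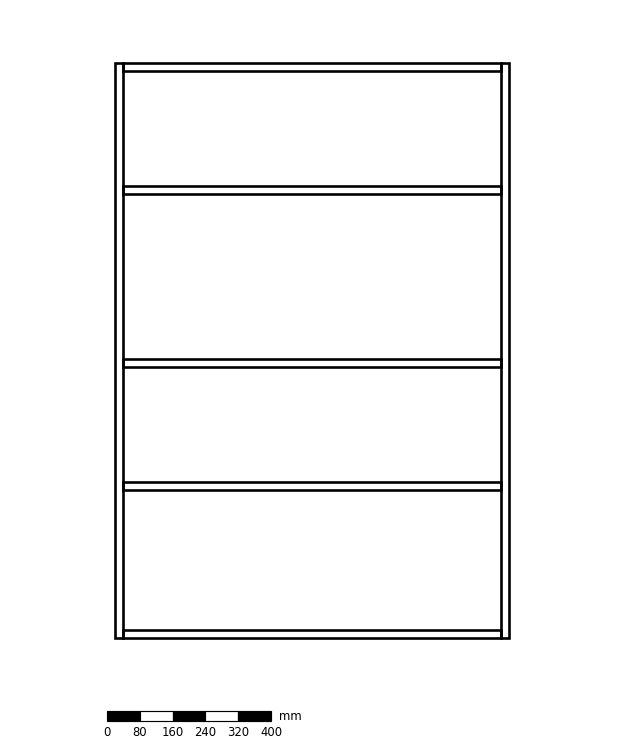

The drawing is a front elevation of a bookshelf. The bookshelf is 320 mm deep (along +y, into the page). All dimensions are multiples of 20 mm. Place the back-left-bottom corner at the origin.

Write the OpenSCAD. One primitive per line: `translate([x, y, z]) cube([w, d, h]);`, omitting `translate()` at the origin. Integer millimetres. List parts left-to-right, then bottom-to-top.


cube([20, 320, 1400]);
translate([20, 0, 0]) cube([920, 320, 20]);
translate([20, 0, 360]) cube([920, 320, 20]);
translate([20, 0, 660]) cube([920, 320, 20]);
translate([20, 0, 1080]) cube([920, 320, 20]);
translate([20, 0, 1380]) cube([920, 320, 20]);
translate([940, 0, 0]) cube([20, 320, 1400]);


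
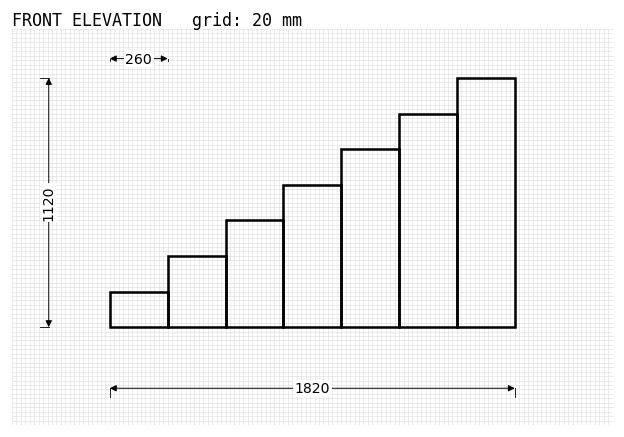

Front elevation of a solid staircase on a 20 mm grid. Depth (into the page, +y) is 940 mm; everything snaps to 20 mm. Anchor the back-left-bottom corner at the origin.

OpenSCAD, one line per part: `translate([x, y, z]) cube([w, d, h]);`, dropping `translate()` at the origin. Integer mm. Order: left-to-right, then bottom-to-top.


cube([260, 940, 160]);
translate([260, 0, 0]) cube([260, 940, 320]);
translate([520, 0, 0]) cube([260, 940, 480]);
translate([780, 0, 0]) cube([260, 940, 640]);
translate([1040, 0, 0]) cube([260, 940, 800]);
translate([1300, 0, 0]) cube([260, 940, 960]);
translate([1560, 0, 0]) cube([260, 940, 1120]);
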